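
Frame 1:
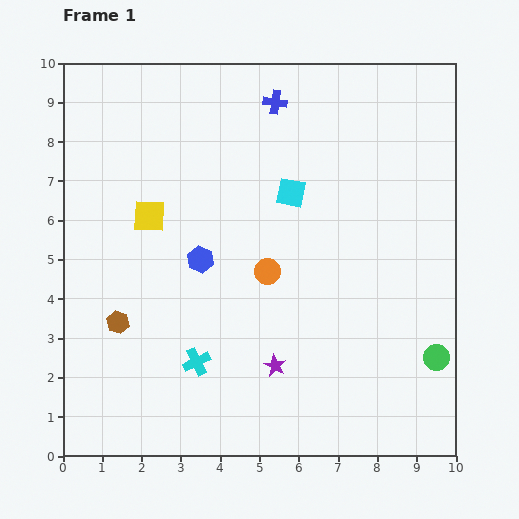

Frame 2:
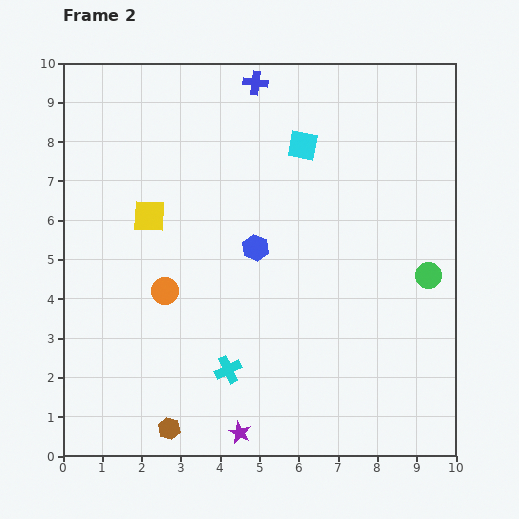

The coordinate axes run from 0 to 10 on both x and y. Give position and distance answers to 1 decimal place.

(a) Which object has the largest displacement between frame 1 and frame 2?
the brown hexagon

(moved 3.0; next 2.6)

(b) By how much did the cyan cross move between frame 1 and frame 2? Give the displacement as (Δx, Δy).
(0.8, -0.2)

The cyan cross was at (3.4, 2.4) in frame 1 and (4.2, 2.2) in frame 2.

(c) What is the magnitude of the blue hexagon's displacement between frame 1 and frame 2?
1.4

The blue hexagon moved from (3.5, 5.0) to (4.9, 5.3), a distance of √(1.4² + 0.3²) ≈ 1.4.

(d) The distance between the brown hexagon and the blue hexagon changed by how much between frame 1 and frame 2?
+2.5

Distance in frame 1: 2.6. Distance in frame 2: 5.1.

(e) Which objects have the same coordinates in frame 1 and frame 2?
the yellow square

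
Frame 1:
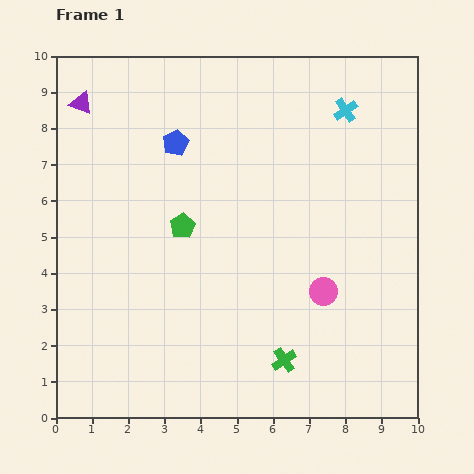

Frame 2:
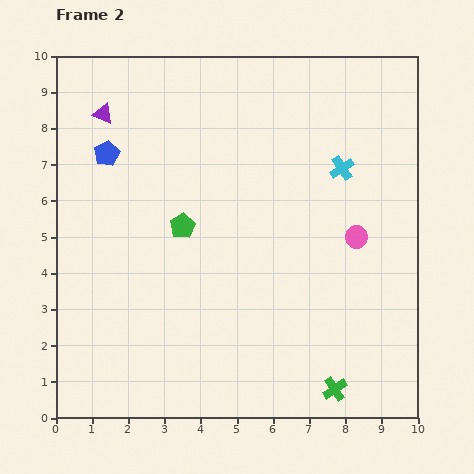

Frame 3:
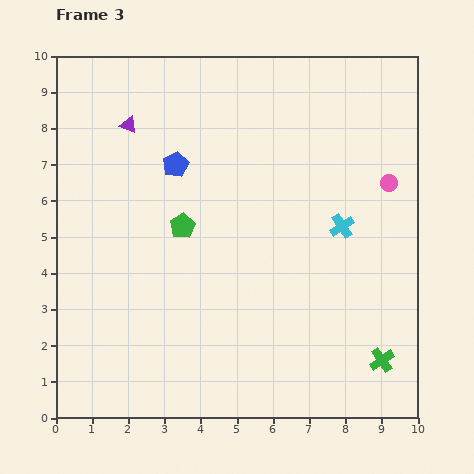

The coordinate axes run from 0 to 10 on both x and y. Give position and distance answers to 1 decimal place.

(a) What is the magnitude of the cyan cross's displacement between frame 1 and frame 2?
1.6

The cyan cross moved from (8.0, 8.5) to (7.9, 6.9), a distance of √(0.1² + 1.6²) ≈ 1.6.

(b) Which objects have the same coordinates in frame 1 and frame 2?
the green pentagon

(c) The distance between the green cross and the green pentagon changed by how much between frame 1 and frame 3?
+2.0

Distance in frame 1: 4.6. Distance in frame 3: 6.6.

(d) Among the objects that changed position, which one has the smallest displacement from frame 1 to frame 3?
the blue pentagon

(moved 0.6)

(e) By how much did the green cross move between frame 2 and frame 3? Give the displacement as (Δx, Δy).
(1.3, 0.8)

The green cross was at (7.7, 0.8) in frame 2 and (9.0, 1.6) in frame 3.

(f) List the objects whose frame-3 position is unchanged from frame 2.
the green pentagon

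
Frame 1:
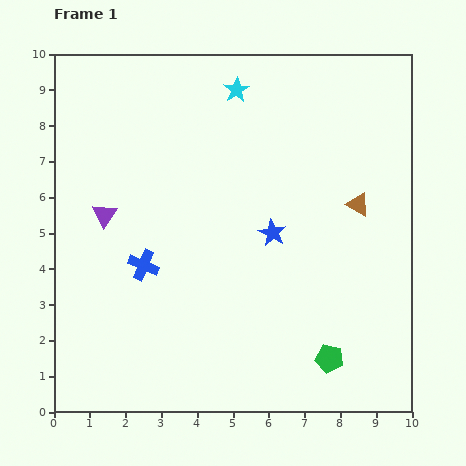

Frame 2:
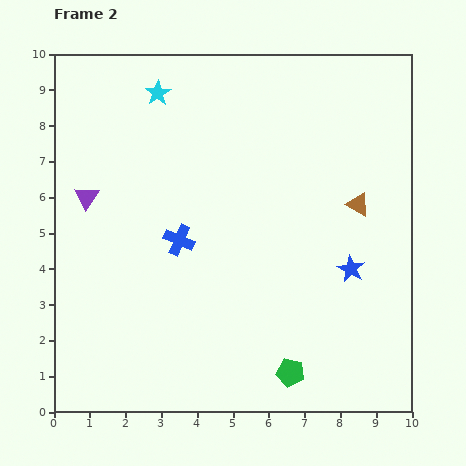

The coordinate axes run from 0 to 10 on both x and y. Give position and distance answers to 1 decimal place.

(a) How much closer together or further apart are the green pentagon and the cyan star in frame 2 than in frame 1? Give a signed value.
+0.7

Distance in frame 1: 7.9. Distance in frame 2: 8.6.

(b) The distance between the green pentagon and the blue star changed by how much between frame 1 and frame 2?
-0.4

Distance in frame 1: 3.8. Distance in frame 2: 3.4.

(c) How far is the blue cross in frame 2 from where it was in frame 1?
1.2

The blue cross moved from (2.5, 4.1) to (3.5, 4.8), a distance of √(1.0² + 0.7²) ≈ 1.2.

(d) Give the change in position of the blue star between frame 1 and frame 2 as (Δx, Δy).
(2.2, -1.0)

The blue star was at (6.1, 5.0) in frame 1 and (8.3, 4.0) in frame 2.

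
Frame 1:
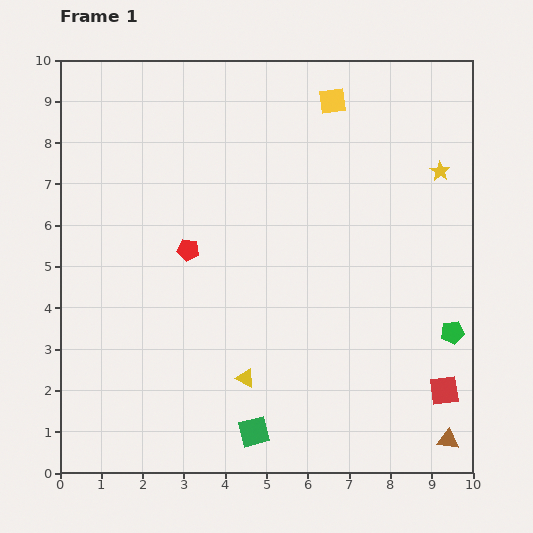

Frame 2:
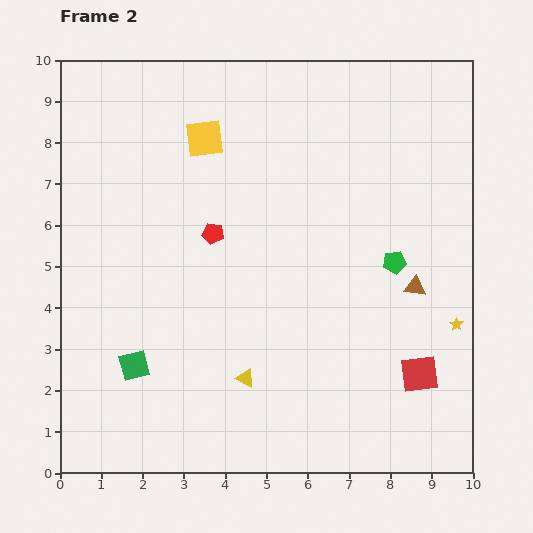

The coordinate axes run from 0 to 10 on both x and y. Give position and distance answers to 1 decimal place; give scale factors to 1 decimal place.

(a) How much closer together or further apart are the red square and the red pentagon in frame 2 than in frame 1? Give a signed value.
-1.1

Distance in frame 1: 7.1. Distance in frame 2: 6.0.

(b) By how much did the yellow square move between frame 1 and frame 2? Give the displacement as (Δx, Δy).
(-3.1, -0.9)

The yellow square was at (6.6, 9.0) in frame 1 and (3.5, 8.1) in frame 2.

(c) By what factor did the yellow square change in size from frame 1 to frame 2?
1.4×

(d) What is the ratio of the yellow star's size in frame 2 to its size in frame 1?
0.7×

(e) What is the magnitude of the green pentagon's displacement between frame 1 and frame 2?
2.2

The green pentagon moved from (9.5, 3.4) to (8.1, 5.1), a distance of √(1.4² + 1.7²) ≈ 2.2.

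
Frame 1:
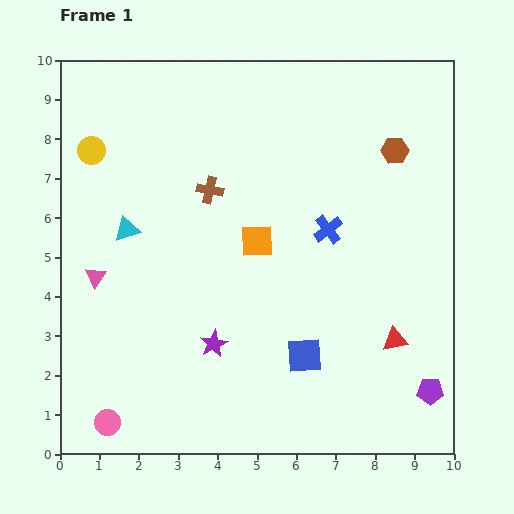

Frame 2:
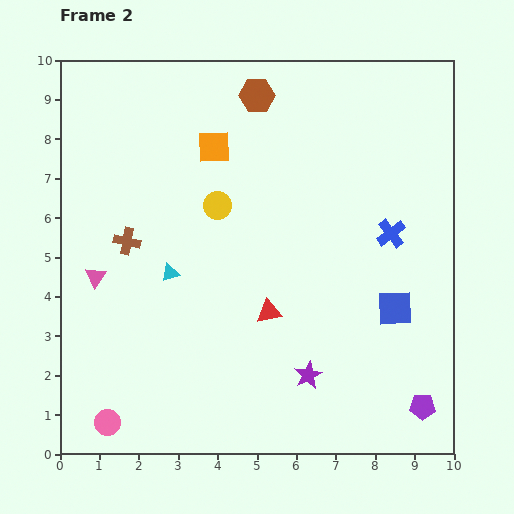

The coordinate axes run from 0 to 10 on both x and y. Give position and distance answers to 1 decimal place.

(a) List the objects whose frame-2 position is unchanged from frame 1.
the pink triangle, the pink circle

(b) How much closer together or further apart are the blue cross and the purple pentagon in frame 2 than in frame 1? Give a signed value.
-0.4

Distance in frame 1: 4.9. Distance in frame 2: 4.5.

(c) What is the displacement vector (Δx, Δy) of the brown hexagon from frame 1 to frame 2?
(-3.5, 1.4)

The brown hexagon was at (8.5, 7.7) in frame 1 and (5.0, 9.1) in frame 2.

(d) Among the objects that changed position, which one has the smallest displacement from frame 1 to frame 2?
the purple pentagon

(moved 0.4)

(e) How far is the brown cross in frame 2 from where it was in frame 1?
2.5

The brown cross moved from (3.8, 6.7) to (1.7, 5.4), a distance of √(2.1² + 1.3²) ≈ 2.5.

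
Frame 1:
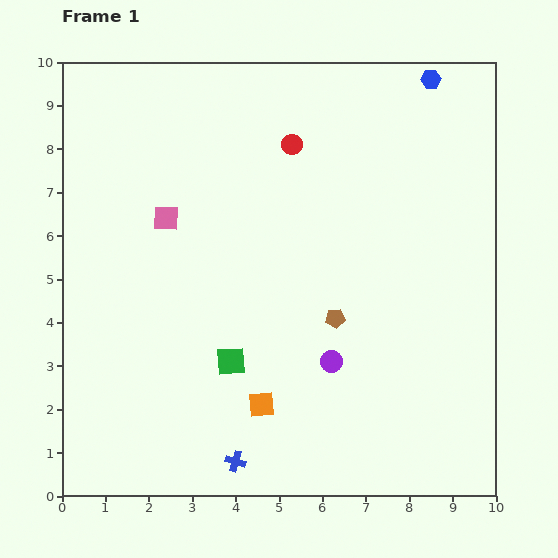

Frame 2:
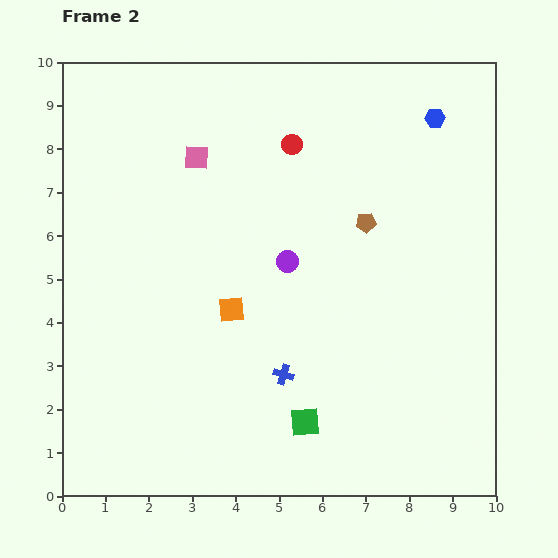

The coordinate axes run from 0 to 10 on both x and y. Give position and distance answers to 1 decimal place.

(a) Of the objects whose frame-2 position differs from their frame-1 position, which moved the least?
the blue hexagon

(moved 0.9)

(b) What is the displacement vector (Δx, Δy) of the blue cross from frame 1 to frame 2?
(1.1, 2.0)

The blue cross was at (4.0, 0.8) in frame 1 and (5.1, 2.8) in frame 2.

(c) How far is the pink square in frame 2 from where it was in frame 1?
1.6

The pink square moved from (2.4, 6.4) to (3.1, 7.8), a distance of √(0.7² + 1.4²) ≈ 1.6.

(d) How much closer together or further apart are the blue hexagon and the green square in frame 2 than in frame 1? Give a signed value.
-0.4

Distance in frame 1: 8.0. Distance in frame 2: 7.6.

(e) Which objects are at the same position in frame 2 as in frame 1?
the red circle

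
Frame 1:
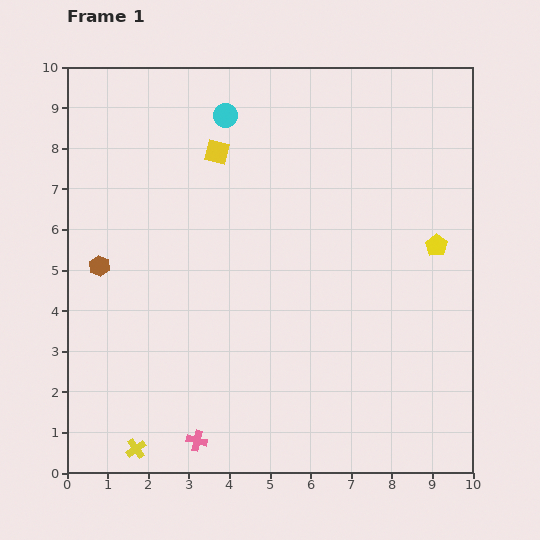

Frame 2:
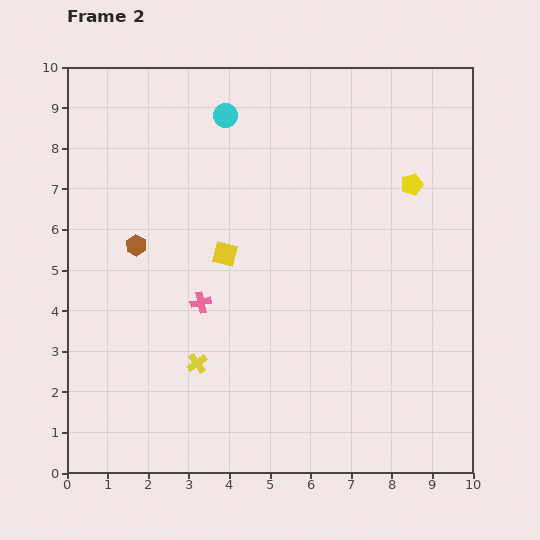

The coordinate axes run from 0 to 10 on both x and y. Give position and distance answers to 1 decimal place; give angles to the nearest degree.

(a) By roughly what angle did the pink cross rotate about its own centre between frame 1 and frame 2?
27° counter-clockwise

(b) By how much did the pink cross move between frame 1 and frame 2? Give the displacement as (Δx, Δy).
(0.1, 3.4)

The pink cross was at (3.2, 0.8) in frame 1 and (3.3, 4.2) in frame 2.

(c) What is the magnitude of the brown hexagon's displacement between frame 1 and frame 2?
1.0

The brown hexagon moved from (0.8, 5.1) to (1.7, 5.6), a distance of √(0.9² + 0.5²) ≈ 1.0.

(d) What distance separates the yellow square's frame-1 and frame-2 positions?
2.5

The yellow square moved from (3.7, 7.9) to (3.9, 5.4), a distance of √(0.2² + 2.5²) ≈ 2.5.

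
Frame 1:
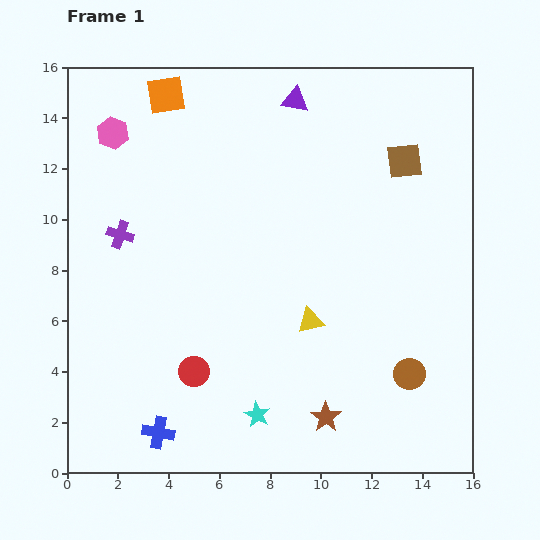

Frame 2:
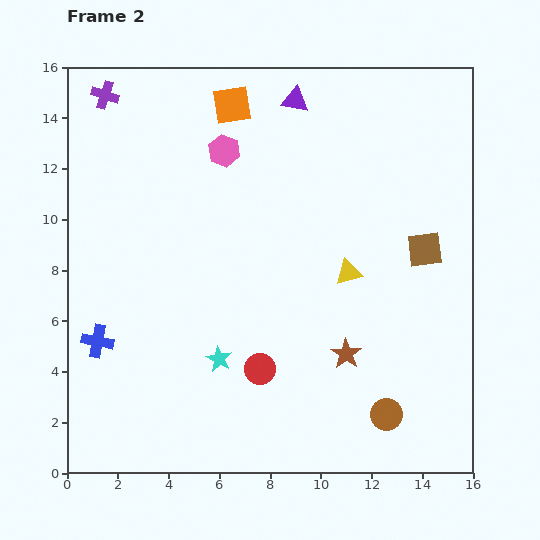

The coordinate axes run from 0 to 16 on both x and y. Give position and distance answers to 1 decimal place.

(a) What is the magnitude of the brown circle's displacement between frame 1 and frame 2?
1.8

The brown circle moved from (13.5, 3.9) to (12.6, 2.3), a distance of √(0.9² + 1.6²) ≈ 1.8.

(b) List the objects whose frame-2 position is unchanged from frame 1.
the purple triangle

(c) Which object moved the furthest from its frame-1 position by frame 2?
the purple cross

(moved 5.5; next 4.5)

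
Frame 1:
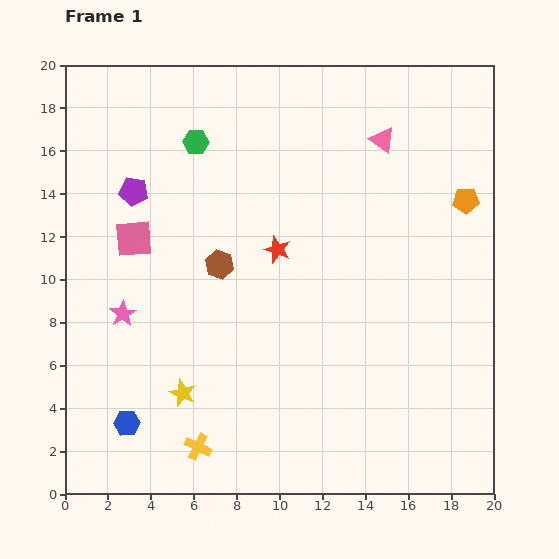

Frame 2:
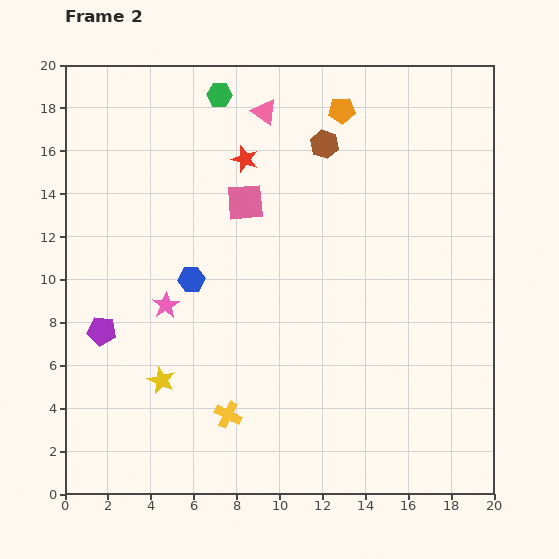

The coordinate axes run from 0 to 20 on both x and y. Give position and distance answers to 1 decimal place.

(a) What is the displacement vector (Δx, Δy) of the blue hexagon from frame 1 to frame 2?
(3.0, 6.7)

The blue hexagon was at (2.9, 3.3) in frame 1 and (5.9, 10.0) in frame 2.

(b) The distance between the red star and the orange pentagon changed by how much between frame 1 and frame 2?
-4.0

Distance in frame 1: 9.1. Distance in frame 2: 5.1.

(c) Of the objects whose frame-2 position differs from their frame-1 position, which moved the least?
the yellow star

(moved 1.2)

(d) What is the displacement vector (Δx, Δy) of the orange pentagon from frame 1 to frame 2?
(-5.8, 4.2)

The orange pentagon was at (18.7, 13.7) in frame 1 and (12.9, 17.9) in frame 2.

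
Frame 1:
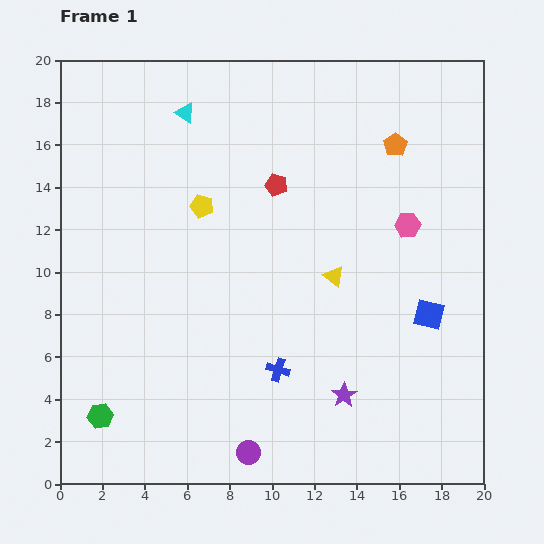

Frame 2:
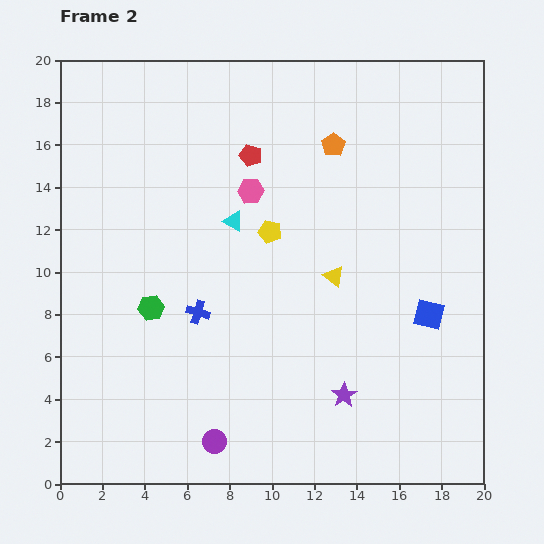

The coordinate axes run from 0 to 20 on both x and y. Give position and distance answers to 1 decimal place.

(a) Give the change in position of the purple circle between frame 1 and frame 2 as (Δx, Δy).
(-1.6, 0.5)

The purple circle was at (8.9, 1.5) in frame 1 and (7.3, 2.0) in frame 2.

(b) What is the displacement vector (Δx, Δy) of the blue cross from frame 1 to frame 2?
(-3.8, 2.7)

The blue cross was at (10.3, 5.4) in frame 1 and (6.5, 8.1) in frame 2.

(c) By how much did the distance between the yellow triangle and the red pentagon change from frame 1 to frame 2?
+1.8

Distance in frame 1: 5.1. Distance in frame 2: 6.9.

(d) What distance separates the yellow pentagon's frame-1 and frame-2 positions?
3.4

The yellow pentagon moved from (6.7, 13.1) to (9.9, 11.9), a distance of √(3.2² + 1.2²) ≈ 3.4.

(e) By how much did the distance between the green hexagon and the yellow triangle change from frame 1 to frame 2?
-4.1

Distance in frame 1: 12.8. Distance in frame 2: 8.7.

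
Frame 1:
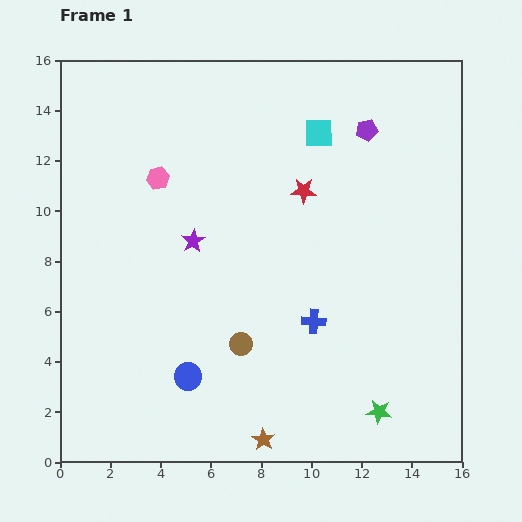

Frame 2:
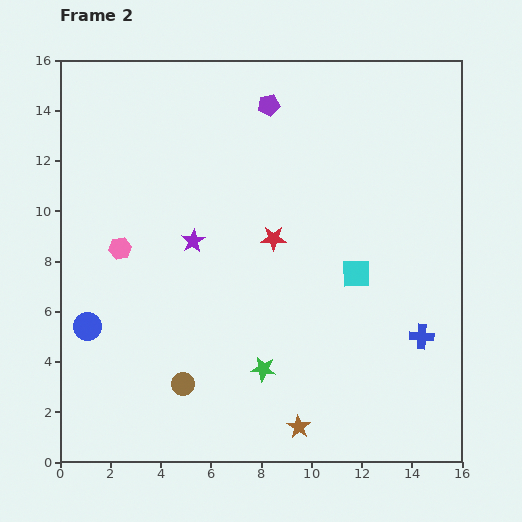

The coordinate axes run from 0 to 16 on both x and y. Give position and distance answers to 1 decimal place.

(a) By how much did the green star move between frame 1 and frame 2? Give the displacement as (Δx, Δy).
(-4.6, 1.7)

The green star was at (12.7, 2.0) in frame 1 and (8.1, 3.7) in frame 2.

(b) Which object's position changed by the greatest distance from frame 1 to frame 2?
the cyan square

(moved 5.8; next 4.9)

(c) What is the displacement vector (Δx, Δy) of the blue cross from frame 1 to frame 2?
(4.3, -0.6)

The blue cross was at (10.1, 5.6) in frame 1 and (14.4, 5.0) in frame 2.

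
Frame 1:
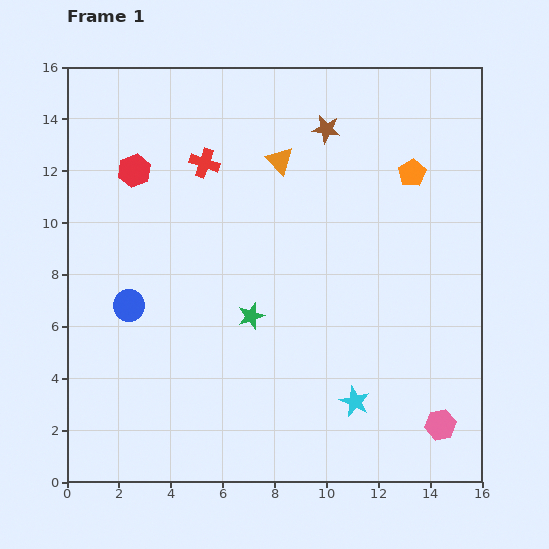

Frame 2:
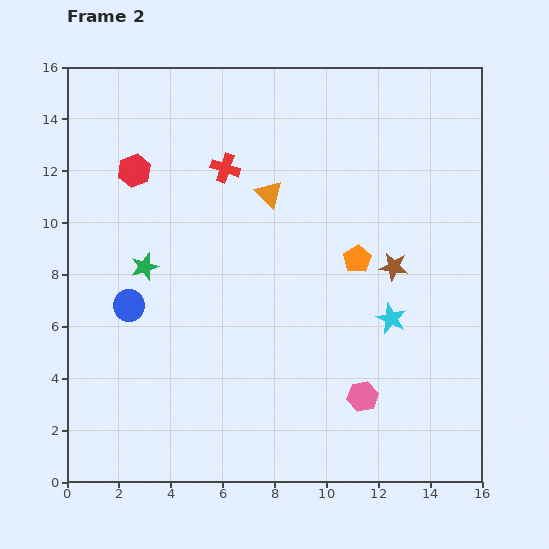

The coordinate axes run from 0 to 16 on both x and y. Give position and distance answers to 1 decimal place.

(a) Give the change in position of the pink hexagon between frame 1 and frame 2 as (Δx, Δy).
(-3.0, 1.1)

The pink hexagon was at (14.4, 2.2) in frame 1 and (11.4, 3.3) in frame 2.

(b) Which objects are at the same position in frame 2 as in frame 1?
the blue circle, the red hexagon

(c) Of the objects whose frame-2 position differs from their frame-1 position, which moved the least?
the red cross

(moved 0.8)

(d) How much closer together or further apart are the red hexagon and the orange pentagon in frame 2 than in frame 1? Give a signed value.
-1.5

Distance in frame 1: 10.7. Distance in frame 2: 9.2.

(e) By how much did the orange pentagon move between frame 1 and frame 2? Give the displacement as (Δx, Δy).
(-2.1, -3.3)

The orange pentagon was at (13.3, 11.9) in frame 1 and (11.2, 8.6) in frame 2.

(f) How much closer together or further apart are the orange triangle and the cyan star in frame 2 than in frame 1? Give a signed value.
-3.0

Distance in frame 1: 9.7. Distance in frame 2: 6.7.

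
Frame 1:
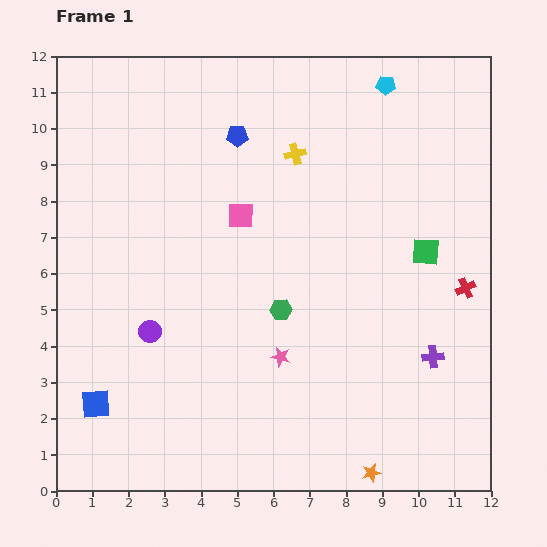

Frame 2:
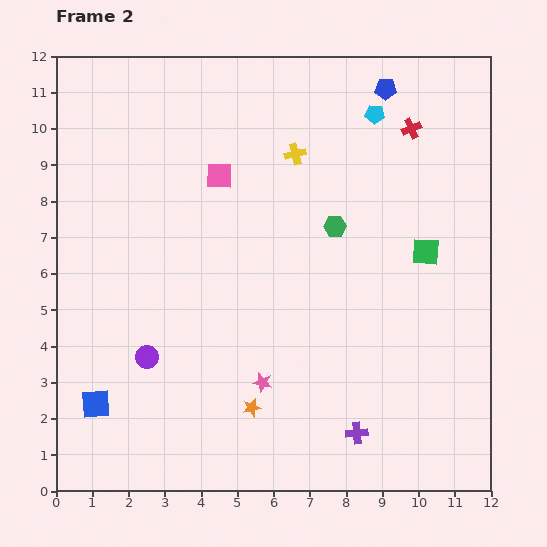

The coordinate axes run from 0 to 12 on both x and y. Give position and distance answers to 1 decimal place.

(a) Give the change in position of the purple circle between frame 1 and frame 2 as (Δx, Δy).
(-0.1, -0.7)

The purple circle was at (2.6, 4.4) in frame 1 and (2.5, 3.7) in frame 2.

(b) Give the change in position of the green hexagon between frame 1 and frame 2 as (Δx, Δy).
(1.5, 2.3)

The green hexagon was at (6.2, 5.0) in frame 1 and (7.7, 7.3) in frame 2.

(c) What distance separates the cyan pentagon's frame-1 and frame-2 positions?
0.9

The cyan pentagon moved from (9.1, 11.2) to (8.8, 10.4), a distance of √(0.3² + 0.8²) ≈ 0.9.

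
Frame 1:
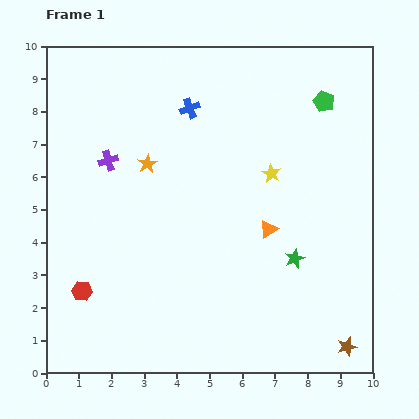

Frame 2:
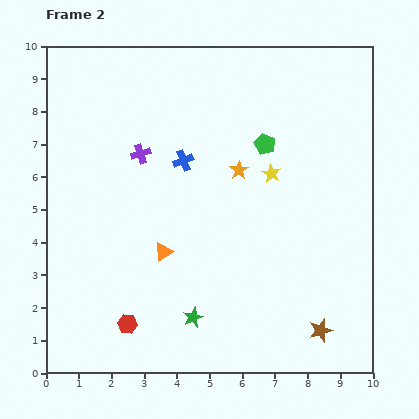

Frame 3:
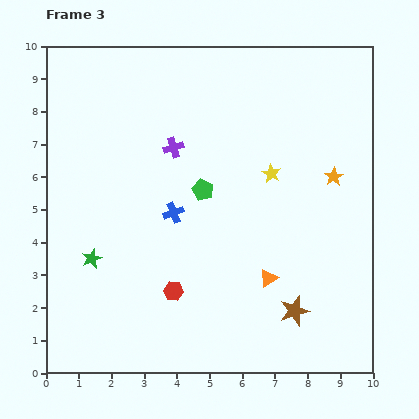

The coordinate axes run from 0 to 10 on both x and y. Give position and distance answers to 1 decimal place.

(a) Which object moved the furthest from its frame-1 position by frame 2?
the green star

(moved 3.6; next 3.3)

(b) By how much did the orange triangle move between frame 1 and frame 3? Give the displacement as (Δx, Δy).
(0.0, -1.5)

The orange triangle was at (6.8, 4.4) in frame 1 and (6.8, 2.9) in frame 3.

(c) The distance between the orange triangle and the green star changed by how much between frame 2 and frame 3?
+3.2

Distance in frame 2: 2.2. Distance in frame 3: 5.4.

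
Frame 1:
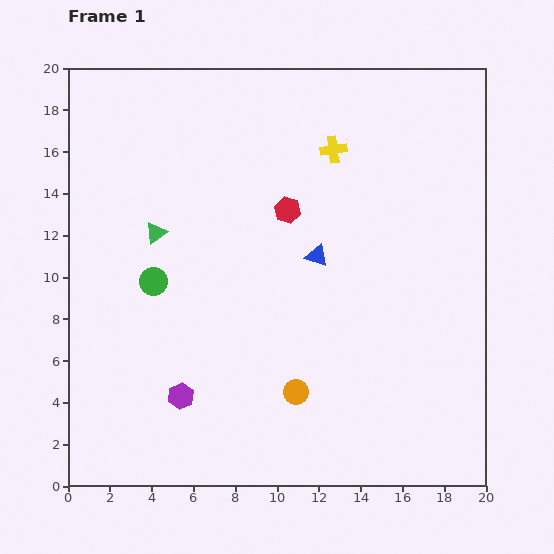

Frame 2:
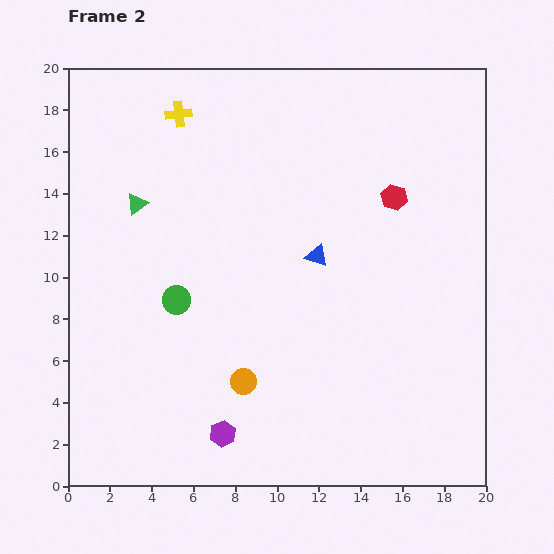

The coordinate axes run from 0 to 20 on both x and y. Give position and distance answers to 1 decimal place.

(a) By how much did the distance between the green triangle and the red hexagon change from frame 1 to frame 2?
+5.9

Distance in frame 1: 6.4. Distance in frame 2: 12.3.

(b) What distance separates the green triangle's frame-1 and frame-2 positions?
1.7

The green triangle moved from (4.2, 12.1) to (3.3, 13.5), a distance of √(0.9² + 1.4²) ≈ 1.7.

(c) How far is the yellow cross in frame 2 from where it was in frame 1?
7.6

The yellow cross moved from (12.7, 16.1) to (5.3, 17.8), a distance of √(7.4² + 1.7²) ≈ 7.6.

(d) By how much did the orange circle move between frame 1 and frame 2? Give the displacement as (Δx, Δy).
(-2.5, 0.5)

The orange circle was at (10.9, 4.5) in frame 1 and (8.4, 5.0) in frame 2.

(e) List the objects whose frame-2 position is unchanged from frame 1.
the blue triangle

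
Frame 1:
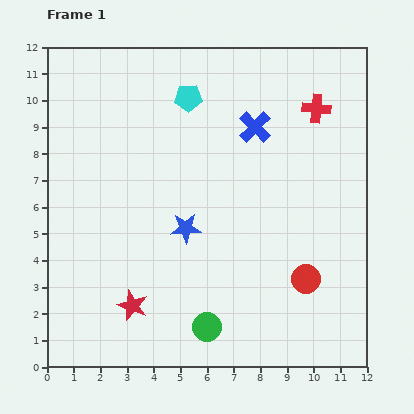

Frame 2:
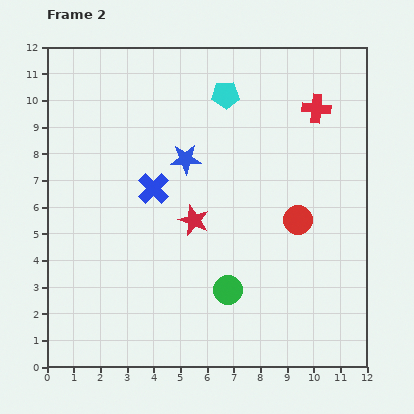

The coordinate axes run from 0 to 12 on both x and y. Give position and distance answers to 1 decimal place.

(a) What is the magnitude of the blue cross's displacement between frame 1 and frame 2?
4.4

The blue cross moved from (7.8, 9.0) to (4.0, 6.7), a distance of √(3.8² + 2.3²) ≈ 4.4.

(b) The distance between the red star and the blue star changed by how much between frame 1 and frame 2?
-1.2

Distance in frame 1: 3.5. Distance in frame 2: 2.3.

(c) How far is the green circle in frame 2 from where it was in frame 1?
1.6

The green circle moved from (6.0, 1.5) to (6.8, 2.9), a distance of √(0.8² + 1.4²) ≈ 1.6.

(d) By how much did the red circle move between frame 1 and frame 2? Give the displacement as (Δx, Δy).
(-0.3, 2.2)

The red circle was at (9.7, 3.3) in frame 1 and (9.4, 5.5) in frame 2.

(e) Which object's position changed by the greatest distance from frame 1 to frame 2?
the blue cross

(moved 4.4; next 3.9)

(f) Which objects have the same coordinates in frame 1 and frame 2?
the red cross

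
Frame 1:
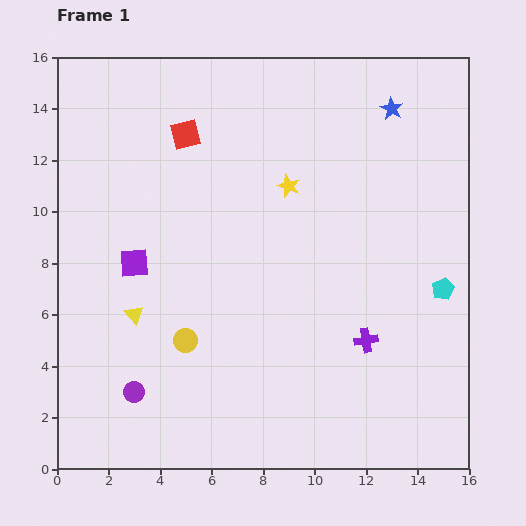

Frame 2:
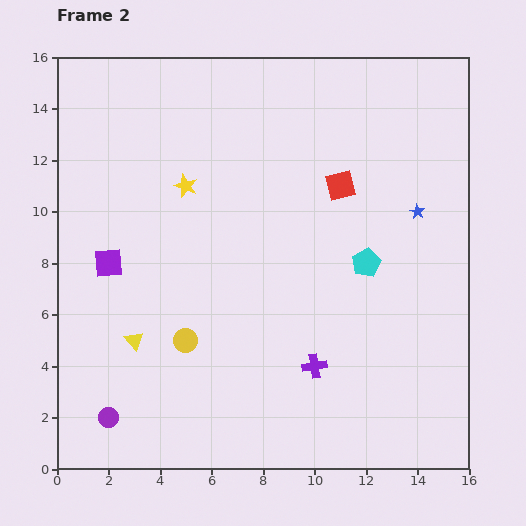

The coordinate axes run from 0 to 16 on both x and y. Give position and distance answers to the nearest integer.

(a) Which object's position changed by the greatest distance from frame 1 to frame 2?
the red square

(moved 6; next 4)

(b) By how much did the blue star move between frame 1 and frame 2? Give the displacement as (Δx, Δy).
(1, -4)

The blue star was at (13, 14) in frame 1 and (14, 10) in frame 2.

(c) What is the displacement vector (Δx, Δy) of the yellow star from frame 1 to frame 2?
(-4, 0)

The yellow star was at (9, 11) in frame 1 and (5, 11) in frame 2.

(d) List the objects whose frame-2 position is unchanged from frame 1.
the yellow circle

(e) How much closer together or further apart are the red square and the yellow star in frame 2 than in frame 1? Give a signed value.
+2

Distance in frame 1: 4. Distance in frame 2: 6.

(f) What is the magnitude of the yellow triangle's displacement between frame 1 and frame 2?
1

The yellow triangle moved from (3, 6) to (3, 5), a distance of √(0² + 1²) ≈ 1.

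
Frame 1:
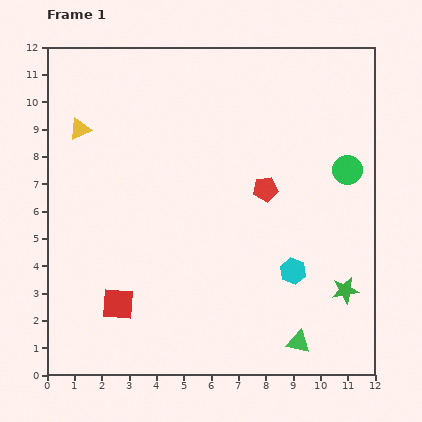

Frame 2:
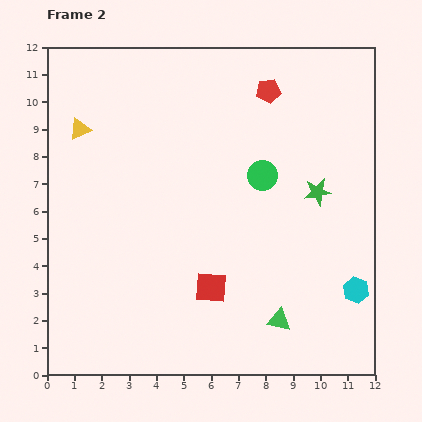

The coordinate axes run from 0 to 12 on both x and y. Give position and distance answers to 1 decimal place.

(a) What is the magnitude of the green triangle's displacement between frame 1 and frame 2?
1.1

The green triangle moved from (9.2, 1.2) to (8.5, 2.0), a distance of √(0.7² + 0.8²) ≈ 1.1.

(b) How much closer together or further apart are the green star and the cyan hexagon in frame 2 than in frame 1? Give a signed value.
+1.9

Distance in frame 1: 2.0. Distance in frame 2: 3.9.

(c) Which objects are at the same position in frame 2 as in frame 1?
the yellow triangle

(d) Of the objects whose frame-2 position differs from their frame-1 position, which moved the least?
the green triangle

(moved 1.1)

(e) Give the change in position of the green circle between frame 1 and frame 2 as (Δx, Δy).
(-3.1, -0.2)

The green circle was at (11.0, 7.5) in frame 1 and (7.9, 7.3) in frame 2.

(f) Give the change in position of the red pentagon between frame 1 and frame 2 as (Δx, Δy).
(0.1, 3.6)

The red pentagon was at (8.0, 6.8) in frame 1 and (8.1, 10.4) in frame 2.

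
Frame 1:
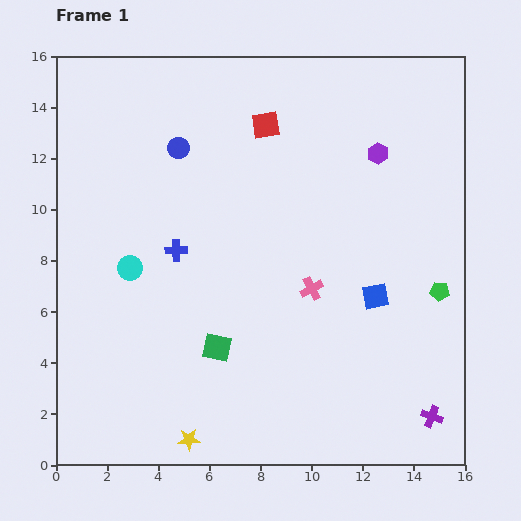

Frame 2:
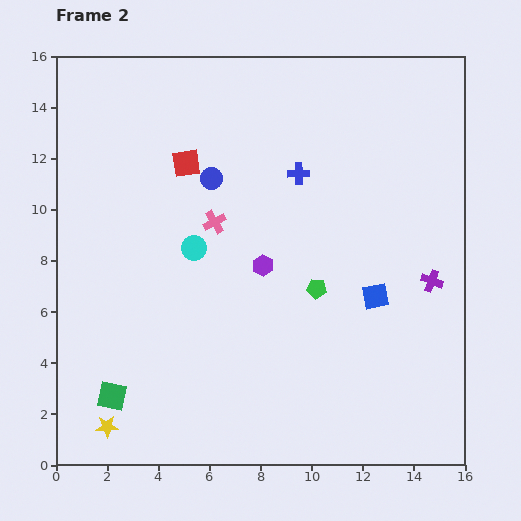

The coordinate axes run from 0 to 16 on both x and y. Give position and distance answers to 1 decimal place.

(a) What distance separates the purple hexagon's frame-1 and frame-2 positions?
6.3

The purple hexagon moved from (12.6, 12.2) to (8.1, 7.8), a distance of √(4.5² + 4.4²) ≈ 6.3.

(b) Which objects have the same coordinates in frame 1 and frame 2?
the blue square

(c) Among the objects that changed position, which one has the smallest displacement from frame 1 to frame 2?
the blue circle

(moved 1.8)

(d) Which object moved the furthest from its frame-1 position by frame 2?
the purple hexagon

(moved 6.3; next 5.7)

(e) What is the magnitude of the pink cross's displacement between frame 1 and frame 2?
4.6

The pink cross moved from (10.0, 6.9) to (6.2, 9.5), a distance of √(3.8² + 2.6²) ≈ 4.6.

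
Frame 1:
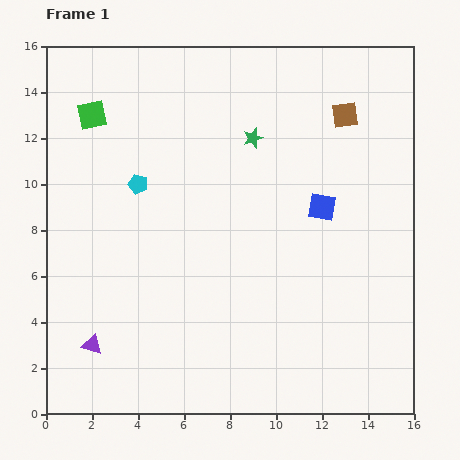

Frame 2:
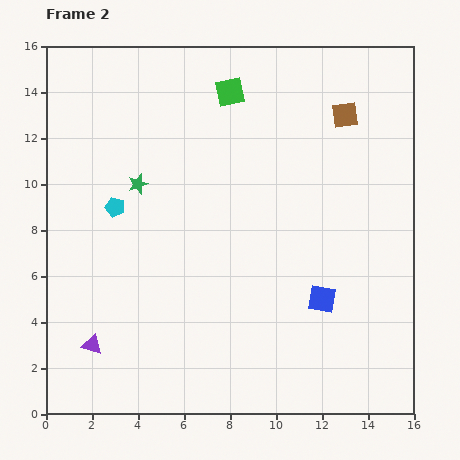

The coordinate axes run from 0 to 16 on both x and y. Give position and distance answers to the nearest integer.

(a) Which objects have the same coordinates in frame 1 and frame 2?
the purple triangle, the brown square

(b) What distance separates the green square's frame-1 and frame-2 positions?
6

The green square moved from (2, 13) to (8, 14), a distance of √(6² + 1²) ≈ 6.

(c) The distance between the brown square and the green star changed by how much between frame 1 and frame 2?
+5

Distance in frame 1: 4. Distance in frame 2: 9.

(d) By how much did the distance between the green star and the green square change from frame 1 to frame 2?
-1

Distance in frame 1: 7. Distance in frame 2: 6.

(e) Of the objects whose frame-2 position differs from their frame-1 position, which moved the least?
the cyan pentagon

(moved 1)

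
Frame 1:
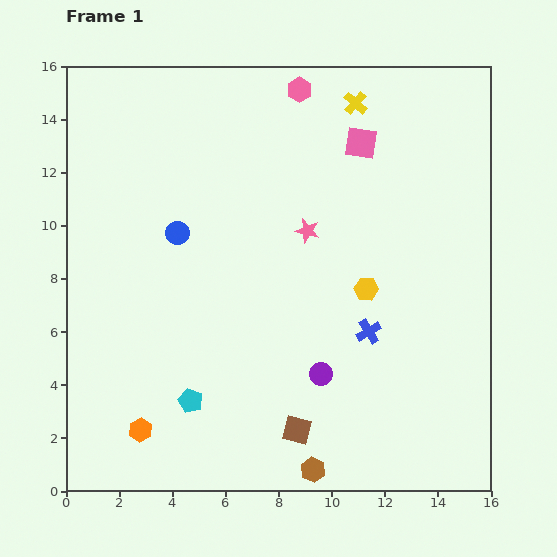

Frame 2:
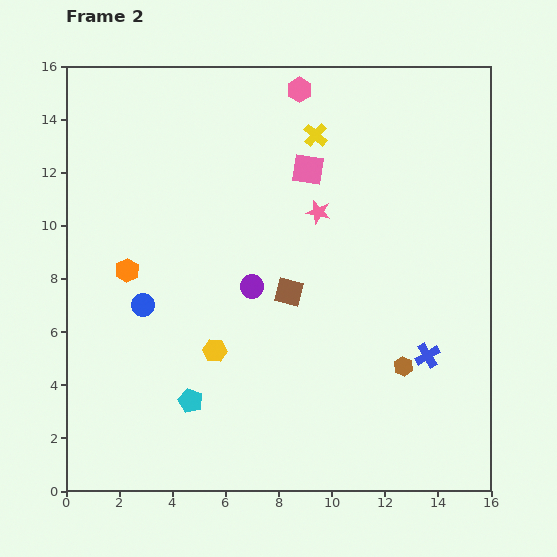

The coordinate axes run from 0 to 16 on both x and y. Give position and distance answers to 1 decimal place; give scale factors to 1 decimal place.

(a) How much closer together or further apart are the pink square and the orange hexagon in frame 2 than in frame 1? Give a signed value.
-5.8

Distance in frame 1: 13.6. Distance in frame 2: 7.8.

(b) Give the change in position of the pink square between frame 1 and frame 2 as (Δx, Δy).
(-2.0, -1.0)

The pink square was at (11.1, 13.1) in frame 1 and (9.1, 12.1) in frame 2.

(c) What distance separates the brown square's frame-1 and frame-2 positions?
5.2

The brown square moved from (8.7, 2.3) to (8.4, 7.5), a distance of √(0.3² + 5.2²) ≈ 5.2.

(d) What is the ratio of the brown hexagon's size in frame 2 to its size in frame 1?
0.8×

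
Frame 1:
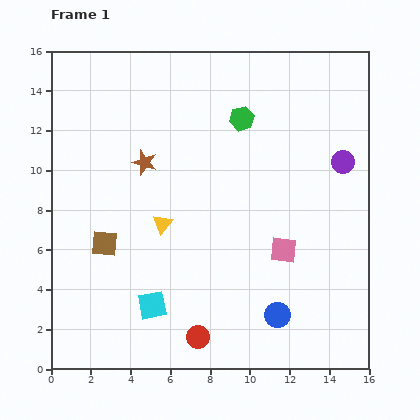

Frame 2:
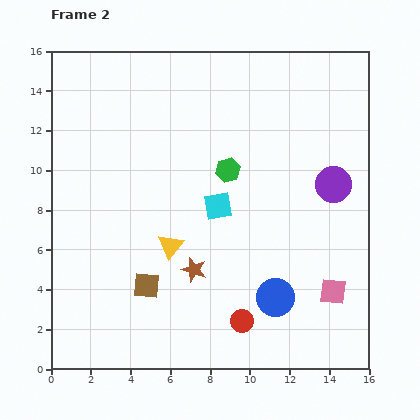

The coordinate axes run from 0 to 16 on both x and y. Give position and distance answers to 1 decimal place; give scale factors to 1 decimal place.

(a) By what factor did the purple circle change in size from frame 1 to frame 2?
1.6×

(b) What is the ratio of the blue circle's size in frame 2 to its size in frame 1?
1.5×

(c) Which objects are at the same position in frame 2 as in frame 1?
none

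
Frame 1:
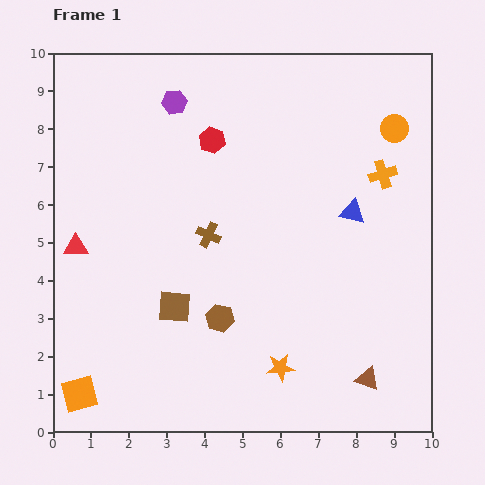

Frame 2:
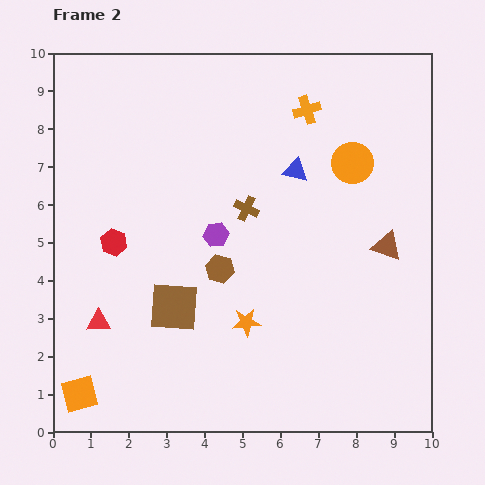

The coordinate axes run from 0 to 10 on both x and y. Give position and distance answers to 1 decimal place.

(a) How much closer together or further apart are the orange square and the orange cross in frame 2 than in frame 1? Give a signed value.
-0.3

Distance in frame 1: 9.9. Distance in frame 2: 9.6.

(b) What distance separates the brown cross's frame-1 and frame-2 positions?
1.2

The brown cross moved from (4.1, 5.2) to (5.1, 5.9), a distance of √(1.0² + 0.7²) ≈ 1.2.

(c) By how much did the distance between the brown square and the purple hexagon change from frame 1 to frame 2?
-3.2

Distance in frame 1: 5.4. Distance in frame 2: 2.2.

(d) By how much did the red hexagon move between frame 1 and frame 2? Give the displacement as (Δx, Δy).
(-2.6, -2.7)

The red hexagon was at (4.2, 7.7) in frame 1 and (1.6, 5.0) in frame 2.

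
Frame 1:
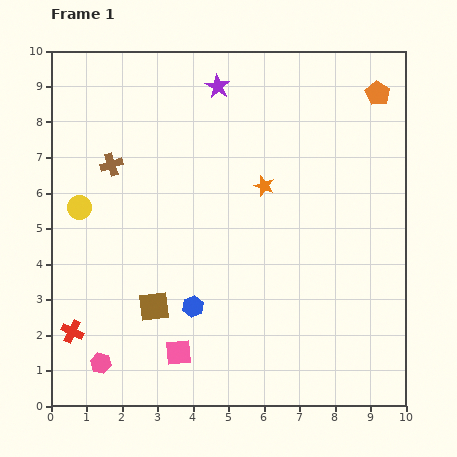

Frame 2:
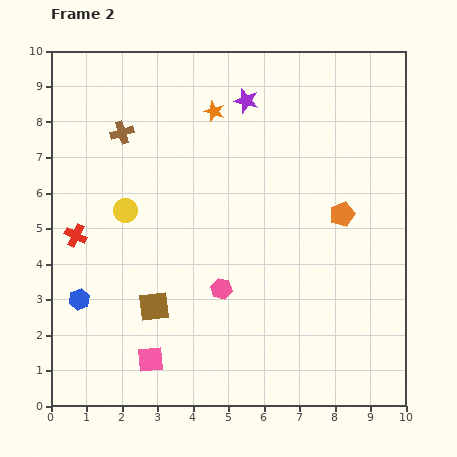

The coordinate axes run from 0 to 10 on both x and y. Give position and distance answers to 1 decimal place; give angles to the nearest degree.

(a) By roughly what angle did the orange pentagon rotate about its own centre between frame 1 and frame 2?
22° clockwise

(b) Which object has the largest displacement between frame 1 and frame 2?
the pink hexagon

(moved 4.0; next 3.5)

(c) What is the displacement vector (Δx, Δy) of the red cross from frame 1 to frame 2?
(0.1, 2.7)

The red cross was at (0.6, 2.1) in frame 1 and (0.7, 4.8) in frame 2.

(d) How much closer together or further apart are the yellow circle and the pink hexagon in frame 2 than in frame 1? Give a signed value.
-0.9

Distance in frame 1: 4.4. Distance in frame 2: 3.5.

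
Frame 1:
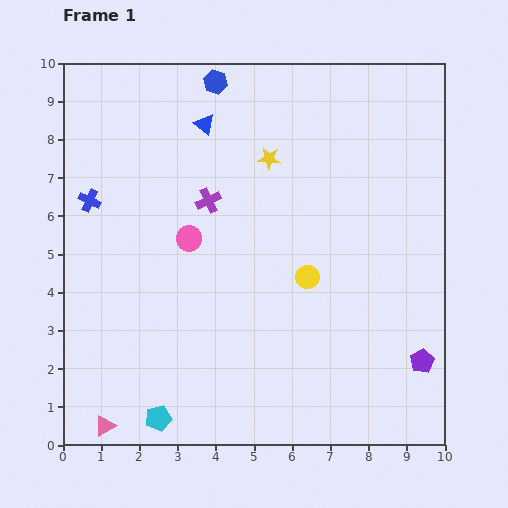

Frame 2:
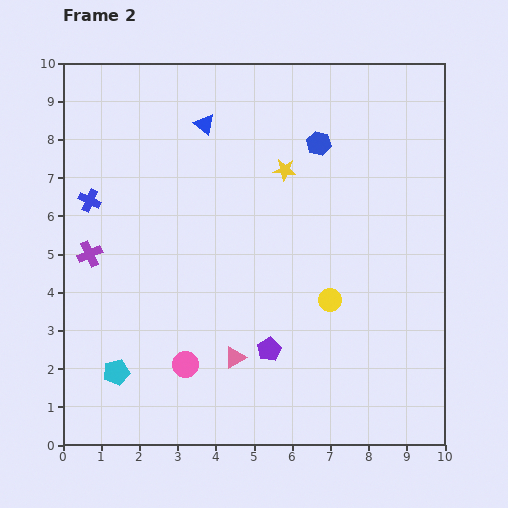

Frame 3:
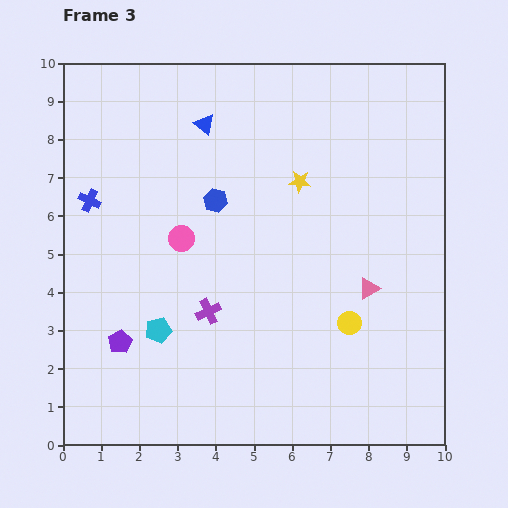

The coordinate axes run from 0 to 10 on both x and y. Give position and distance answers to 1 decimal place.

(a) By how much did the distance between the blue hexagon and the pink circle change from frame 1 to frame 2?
+2.6

Distance in frame 1: 4.2. Distance in frame 2: 6.8.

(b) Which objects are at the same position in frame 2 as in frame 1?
the blue cross, the blue triangle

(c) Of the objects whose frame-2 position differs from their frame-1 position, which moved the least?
the yellow star

(moved 0.5)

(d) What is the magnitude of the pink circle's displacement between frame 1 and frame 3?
0.2

The pink circle moved from (3.3, 5.4) to (3.1, 5.4), a distance of √(0.2² + 0.0²) ≈ 0.2.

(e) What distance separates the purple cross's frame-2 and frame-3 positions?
3.4

The purple cross moved from (0.7, 5.0) to (3.8, 3.5), a distance of √(3.1² + 1.5²) ≈ 3.4.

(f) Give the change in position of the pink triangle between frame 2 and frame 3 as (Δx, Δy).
(3.5, 1.8)

The pink triangle was at (4.5, 2.3) in frame 2 and (8.0, 4.1) in frame 3.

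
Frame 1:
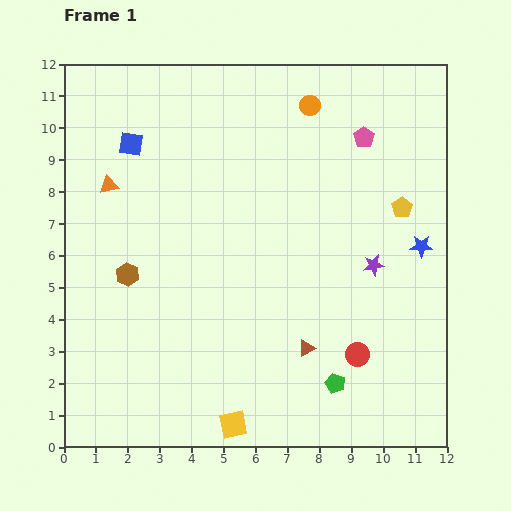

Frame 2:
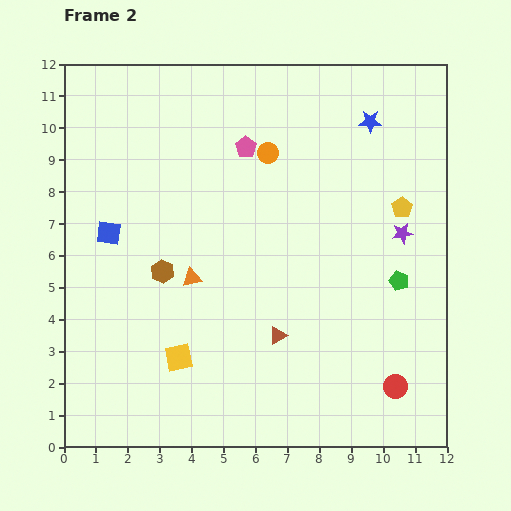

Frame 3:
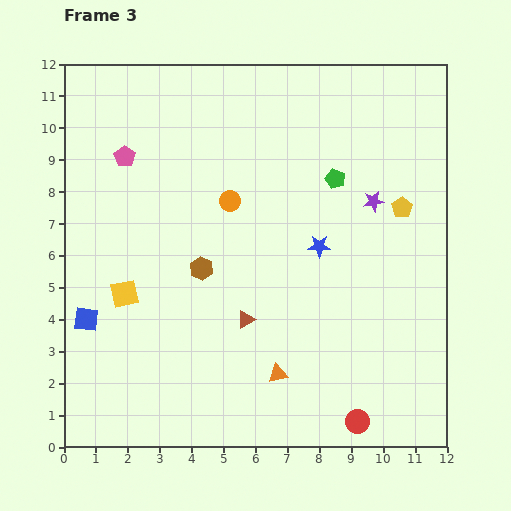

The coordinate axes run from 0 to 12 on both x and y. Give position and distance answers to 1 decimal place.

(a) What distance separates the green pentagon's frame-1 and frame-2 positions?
3.8

The green pentagon moved from (8.5, 2.0) to (10.5, 5.2), a distance of √(2.0² + 3.2²) ≈ 3.8.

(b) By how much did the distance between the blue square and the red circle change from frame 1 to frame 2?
+0.5

Distance in frame 1: 9.7. Distance in frame 2: 10.2.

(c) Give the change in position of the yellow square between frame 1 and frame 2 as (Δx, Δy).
(-1.7, 2.1)

The yellow square was at (5.3, 0.7) in frame 1 and (3.6, 2.8) in frame 2.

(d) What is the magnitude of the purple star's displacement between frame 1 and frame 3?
2.0

The purple star moved from (9.7, 5.7) to (9.7, 7.7), a distance of √(0.0² + 2.0²) ≈ 2.0.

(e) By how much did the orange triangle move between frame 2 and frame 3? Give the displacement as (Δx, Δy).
(2.7, -3.0)

The orange triangle was at (4.0, 5.3) in frame 2 and (6.7, 2.3) in frame 3.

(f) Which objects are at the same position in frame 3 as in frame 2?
the yellow pentagon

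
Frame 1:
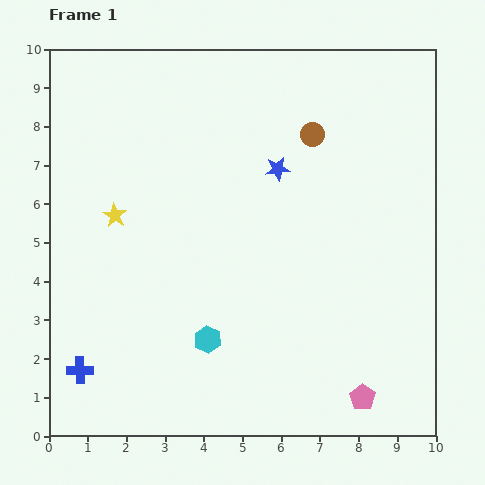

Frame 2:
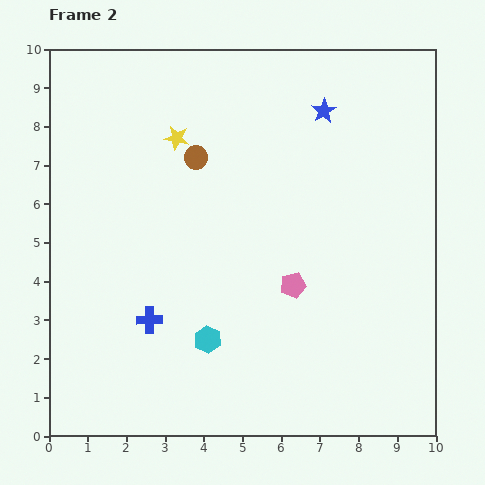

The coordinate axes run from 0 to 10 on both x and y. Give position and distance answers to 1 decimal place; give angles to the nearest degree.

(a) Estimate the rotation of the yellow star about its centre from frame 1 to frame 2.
20° counter-clockwise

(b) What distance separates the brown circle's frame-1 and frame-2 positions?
3.1

The brown circle moved from (6.8, 7.8) to (3.8, 7.2), a distance of √(3.0² + 0.6²) ≈ 3.1.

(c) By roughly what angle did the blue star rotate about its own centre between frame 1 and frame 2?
23° counter-clockwise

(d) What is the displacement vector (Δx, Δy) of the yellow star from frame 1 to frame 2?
(1.6, 2.0)

The yellow star was at (1.7, 5.7) in frame 1 and (3.3, 7.7) in frame 2.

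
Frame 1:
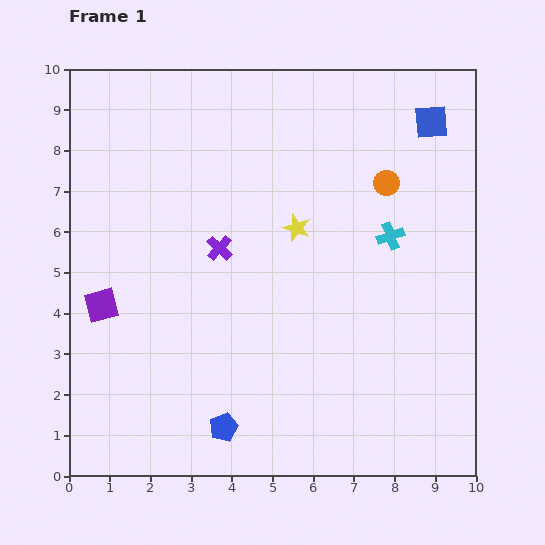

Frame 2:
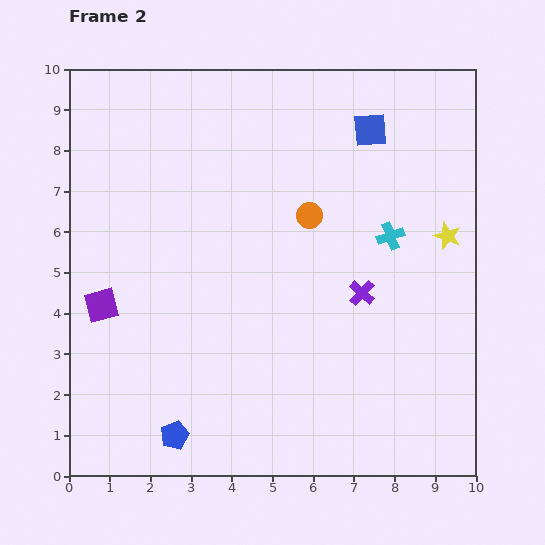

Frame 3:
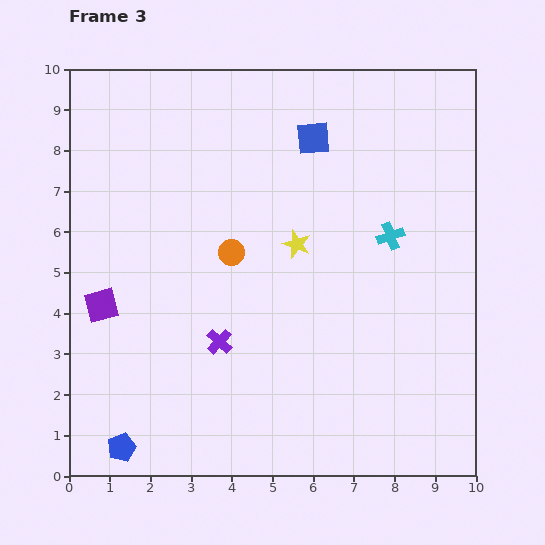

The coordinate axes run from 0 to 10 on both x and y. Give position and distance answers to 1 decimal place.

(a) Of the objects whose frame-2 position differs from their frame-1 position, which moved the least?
the blue pentagon

(moved 1.2)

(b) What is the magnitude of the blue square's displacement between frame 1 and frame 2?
1.5

The blue square moved from (8.9, 8.7) to (7.4, 8.5), a distance of √(1.5² + 0.2²) ≈ 1.5.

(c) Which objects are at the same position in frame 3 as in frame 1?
the purple square, the cyan cross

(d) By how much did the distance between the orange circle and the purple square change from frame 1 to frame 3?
-4.1

Distance in frame 1: 7.6. Distance in frame 3: 3.5.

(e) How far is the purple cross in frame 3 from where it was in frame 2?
3.7

The purple cross moved from (7.2, 4.5) to (3.7, 3.3), a distance of √(3.5² + 1.2²) ≈ 3.7.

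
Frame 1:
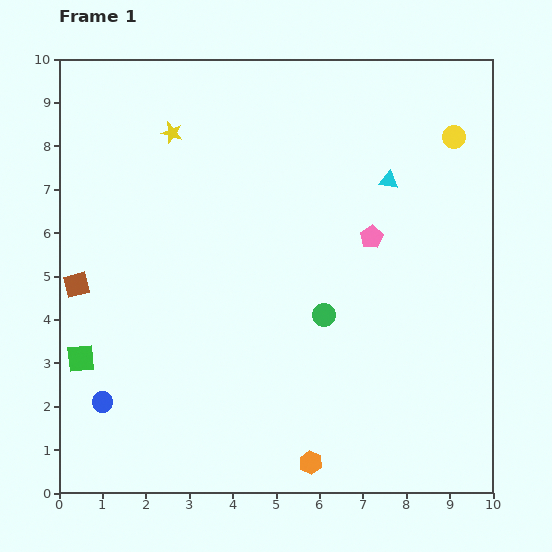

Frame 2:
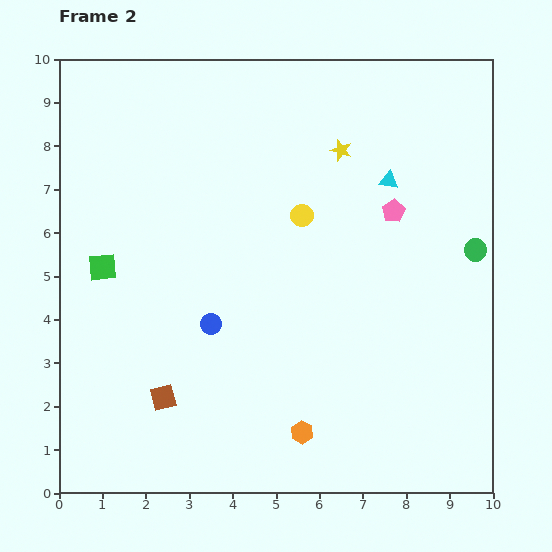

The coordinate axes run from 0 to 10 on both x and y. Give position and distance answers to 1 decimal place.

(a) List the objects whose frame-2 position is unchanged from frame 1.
the cyan triangle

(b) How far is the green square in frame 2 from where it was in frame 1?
2.2

The green square moved from (0.5, 3.1) to (1.0, 5.2), a distance of √(0.5² + 2.1²) ≈ 2.2.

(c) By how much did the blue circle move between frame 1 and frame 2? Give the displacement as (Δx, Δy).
(2.5, 1.8)

The blue circle was at (1.0, 2.1) in frame 1 and (3.5, 3.9) in frame 2.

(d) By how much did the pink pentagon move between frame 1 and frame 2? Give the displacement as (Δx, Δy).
(0.5, 0.6)

The pink pentagon was at (7.2, 5.9) in frame 1 and (7.7, 6.5) in frame 2.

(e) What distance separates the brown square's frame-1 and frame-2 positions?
3.3

The brown square moved from (0.4, 4.8) to (2.4, 2.2), a distance of √(2.0² + 2.6²) ≈ 3.3.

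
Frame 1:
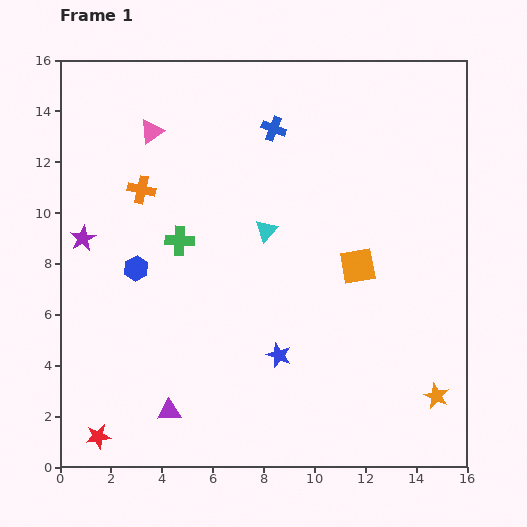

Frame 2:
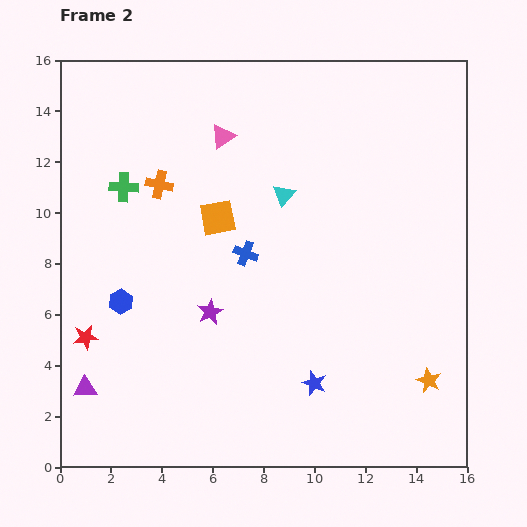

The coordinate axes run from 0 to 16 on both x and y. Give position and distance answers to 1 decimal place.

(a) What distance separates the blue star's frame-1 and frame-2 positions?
1.8

The blue star moved from (8.6, 4.4) to (10.0, 3.3), a distance of √(1.4² + 1.1²) ≈ 1.8.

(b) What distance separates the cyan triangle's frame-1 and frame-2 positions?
1.6

The cyan triangle moved from (8.1, 9.3) to (8.8, 10.7), a distance of √(0.7² + 1.4²) ≈ 1.6.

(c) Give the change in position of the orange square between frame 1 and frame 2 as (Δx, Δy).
(-5.5, 1.9)

The orange square was at (11.7, 7.9) in frame 1 and (6.2, 9.8) in frame 2.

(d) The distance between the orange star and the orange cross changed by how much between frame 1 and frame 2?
-1.0

Distance in frame 1: 14.1. Distance in frame 2: 13.1.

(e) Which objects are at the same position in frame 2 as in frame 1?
none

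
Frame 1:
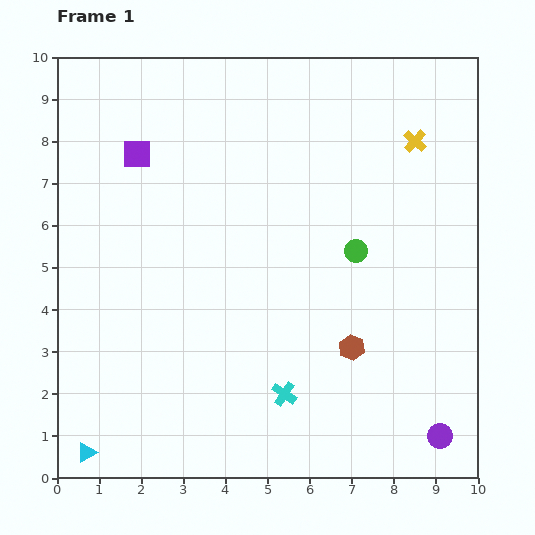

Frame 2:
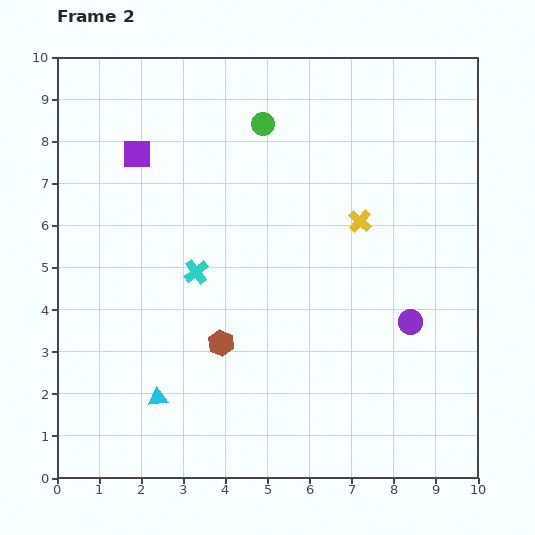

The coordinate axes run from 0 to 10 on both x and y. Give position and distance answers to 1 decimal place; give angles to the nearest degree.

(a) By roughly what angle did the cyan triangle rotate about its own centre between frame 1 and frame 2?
24° clockwise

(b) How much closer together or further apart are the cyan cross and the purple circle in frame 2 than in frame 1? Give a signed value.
+1.4

Distance in frame 1: 3.8. Distance in frame 2: 5.2.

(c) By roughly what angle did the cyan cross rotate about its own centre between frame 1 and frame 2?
19° clockwise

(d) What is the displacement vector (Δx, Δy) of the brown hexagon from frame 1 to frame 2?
(-3.1, 0.1)

The brown hexagon was at (7.0, 3.1) in frame 1 and (3.9, 3.2) in frame 2.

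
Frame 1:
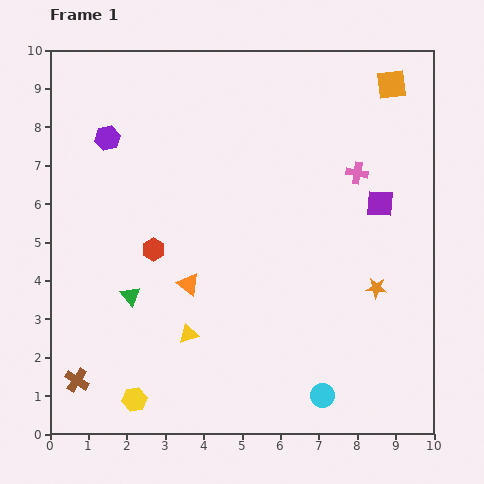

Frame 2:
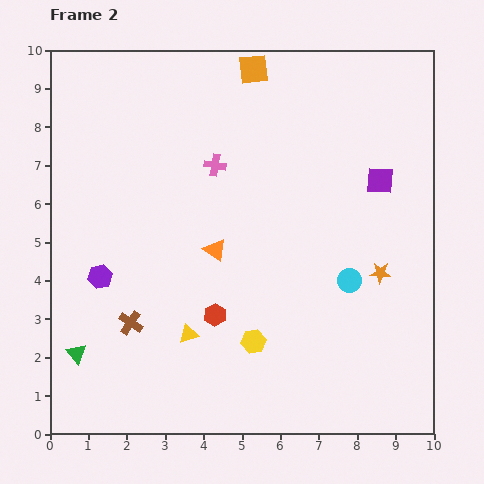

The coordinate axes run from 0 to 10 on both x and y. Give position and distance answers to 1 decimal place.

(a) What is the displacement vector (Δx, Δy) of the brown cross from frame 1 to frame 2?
(1.4, 1.5)

The brown cross was at (0.7, 1.4) in frame 1 and (2.1, 2.9) in frame 2.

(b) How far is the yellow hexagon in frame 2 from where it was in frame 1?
3.4

The yellow hexagon moved from (2.2, 0.9) to (5.3, 2.4), a distance of √(3.1² + 1.5²) ≈ 3.4.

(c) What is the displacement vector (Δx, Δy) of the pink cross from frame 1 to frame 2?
(-3.7, 0.2)

The pink cross was at (8.0, 6.8) in frame 1 and (4.3, 7.0) in frame 2.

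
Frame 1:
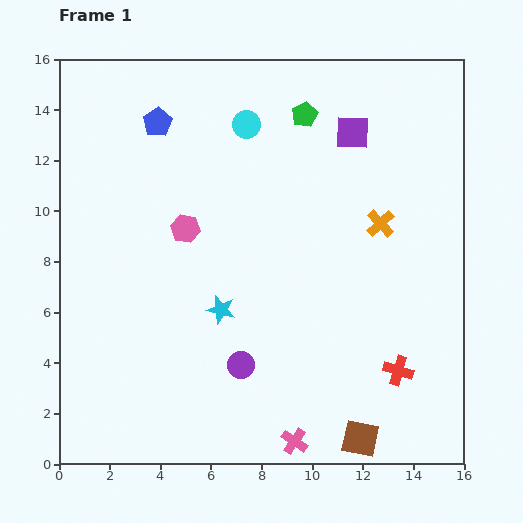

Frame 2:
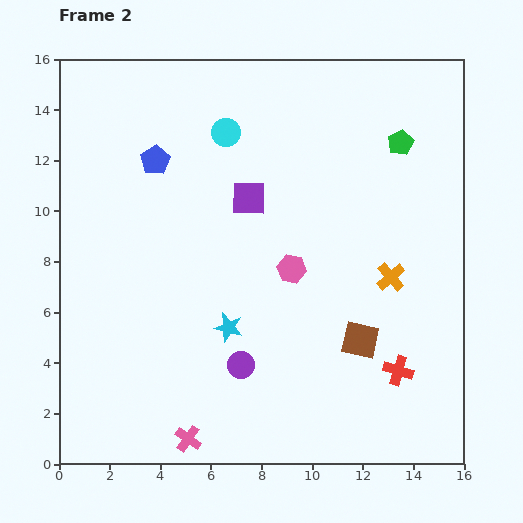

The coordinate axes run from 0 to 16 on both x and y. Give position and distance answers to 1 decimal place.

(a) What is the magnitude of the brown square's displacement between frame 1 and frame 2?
3.9

The brown square moved from (11.9, 1.0) to (11.9, 4.9), a distance of √(0.0² + 3.9²) ≈ 3.9.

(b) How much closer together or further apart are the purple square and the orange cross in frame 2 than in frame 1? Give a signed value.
+2.6

Distance in frame 1: 3.8. Distance in frame 2: 6.4.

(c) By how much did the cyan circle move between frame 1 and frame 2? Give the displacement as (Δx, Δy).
(-0.8, -0.3)

The cyan circle was at (7.4, 13.4) in frame 1 and (6.6, 13.1) in frame 2.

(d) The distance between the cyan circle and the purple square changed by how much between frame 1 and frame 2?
-1.4

Distance in frame 1: 4.2. Distance in frame 2: 2.8.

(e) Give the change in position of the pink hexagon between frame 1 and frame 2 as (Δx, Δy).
(4.2, -1.6)

The pink hexagon was at (5.0, 9.3) in frame 1 and (9.2, 7.7) in frame 2.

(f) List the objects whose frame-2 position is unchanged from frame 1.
the purple circle, the red cross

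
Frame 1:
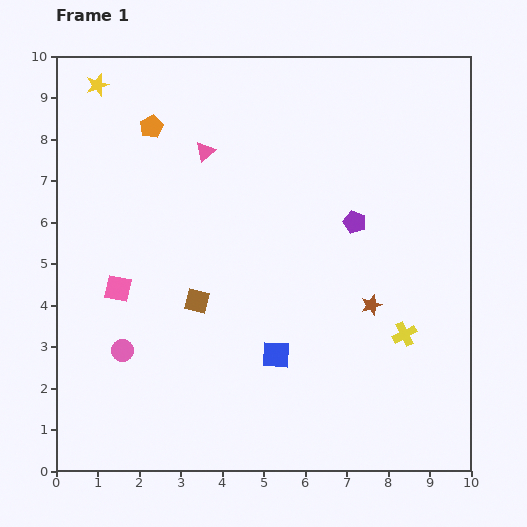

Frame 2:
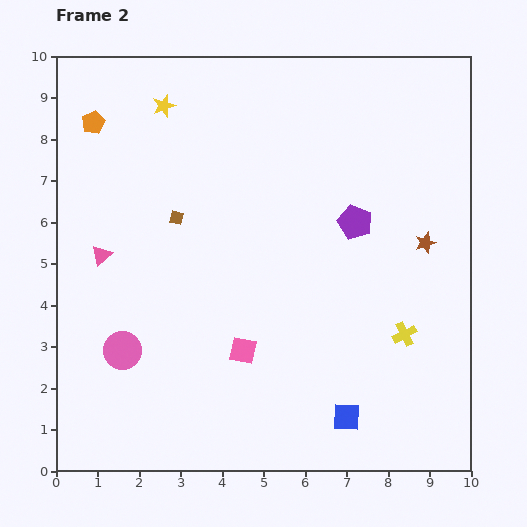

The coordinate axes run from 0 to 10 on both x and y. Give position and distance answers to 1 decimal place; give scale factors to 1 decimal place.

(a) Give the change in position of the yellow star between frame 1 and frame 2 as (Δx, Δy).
(1.6, -0.5)

The yellow star was at (1.0, 9.3) in frame 1 and (2.6, 8.8) in frame 2.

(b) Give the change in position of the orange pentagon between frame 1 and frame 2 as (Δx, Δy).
(-1.4, 0.1)

The orange pentagon was at (2.3, 8.3) in frame 1 and (0.9, 8.4) in frame 2.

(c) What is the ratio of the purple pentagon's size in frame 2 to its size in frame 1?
1.5×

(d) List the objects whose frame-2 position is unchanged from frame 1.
the pink circle, the purple pentagon, the yellow cross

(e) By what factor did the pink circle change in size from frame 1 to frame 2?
1.7×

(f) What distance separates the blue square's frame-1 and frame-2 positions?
2.3

The blue square moved from (5.3, 2.8) to (7.0, 1.3), a distance of √(1.7² + 1.5²) ≈ 2.3.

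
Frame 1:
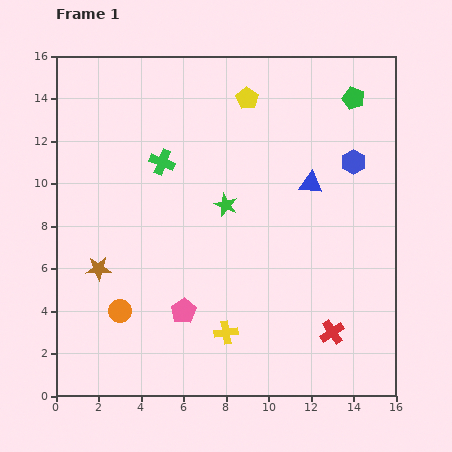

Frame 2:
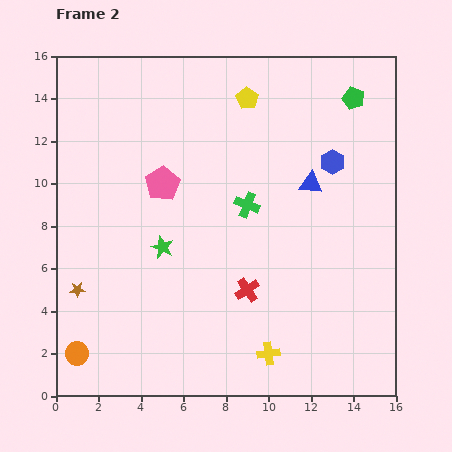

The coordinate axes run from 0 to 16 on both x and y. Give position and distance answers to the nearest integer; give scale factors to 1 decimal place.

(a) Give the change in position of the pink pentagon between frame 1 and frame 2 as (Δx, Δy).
(-1, 6)

The pink pentagon was at (6, 4) in frame 1 and (5, 10) in frame 2.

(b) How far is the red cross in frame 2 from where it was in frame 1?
4

The red cross moved from (13, 3) to (9, 5), a distance of √(4² + 2²) ≈ 4.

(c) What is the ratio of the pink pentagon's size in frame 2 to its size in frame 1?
1.4×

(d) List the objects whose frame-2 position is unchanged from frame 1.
the green pentagon, the blue triangle, the yellow pentagon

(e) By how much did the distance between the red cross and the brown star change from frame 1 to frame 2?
-3

Distance in frame 1: 11. Distance in frame 2: 8.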